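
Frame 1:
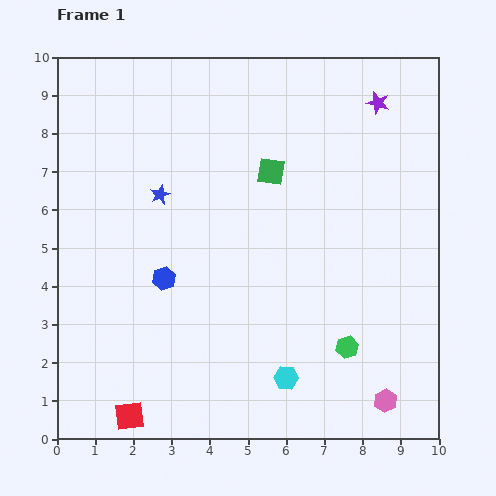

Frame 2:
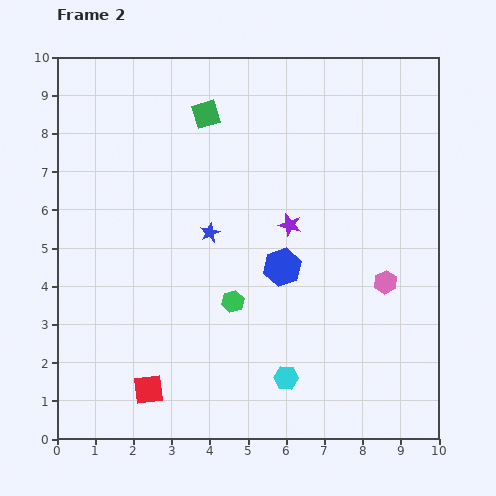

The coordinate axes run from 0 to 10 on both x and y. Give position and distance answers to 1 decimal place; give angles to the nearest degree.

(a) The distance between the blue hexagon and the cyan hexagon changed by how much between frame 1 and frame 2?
-1.2

Distance in frame 1: 4.1. Distance in frame 2: 2.9.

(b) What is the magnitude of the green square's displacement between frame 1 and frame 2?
2.3

The green square moved from (5.6, 7.0) to (3.9, 8.5), a distance of √(1.7² + 1.5²) ≈ 2.3.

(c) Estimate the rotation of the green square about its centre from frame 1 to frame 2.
25° counter-clockwise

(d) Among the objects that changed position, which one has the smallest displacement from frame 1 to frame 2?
the red square

(moved 0.9)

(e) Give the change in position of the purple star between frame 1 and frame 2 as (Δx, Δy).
(-2.3, -3.2)

The purple star was at (8.4, 8.8) in frame 1 and (6.1, 5.6) in frame 2.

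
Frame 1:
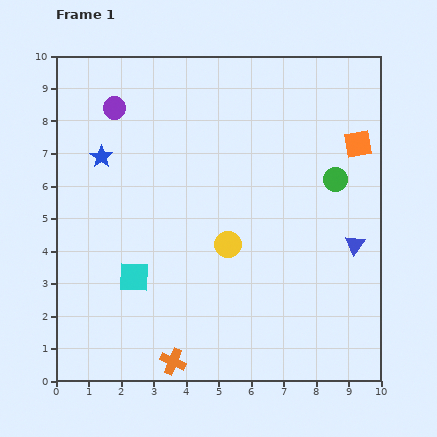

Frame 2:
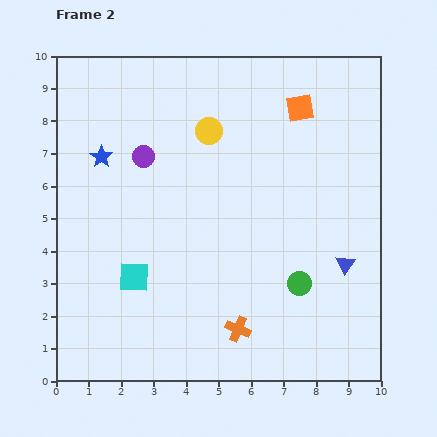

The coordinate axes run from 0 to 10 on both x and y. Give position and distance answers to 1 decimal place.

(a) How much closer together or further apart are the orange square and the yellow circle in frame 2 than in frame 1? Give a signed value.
-2.2

Distance in frame 1: 5.1. Distance in frame 2: 2.9.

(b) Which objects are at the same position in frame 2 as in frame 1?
the cyan square, the blue star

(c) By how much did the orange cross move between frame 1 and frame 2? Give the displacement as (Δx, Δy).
(2.0, 1.0)

The orange cross was at (3.6, 0.6) in frame 1 and (5.6, 1.6) in frame 2.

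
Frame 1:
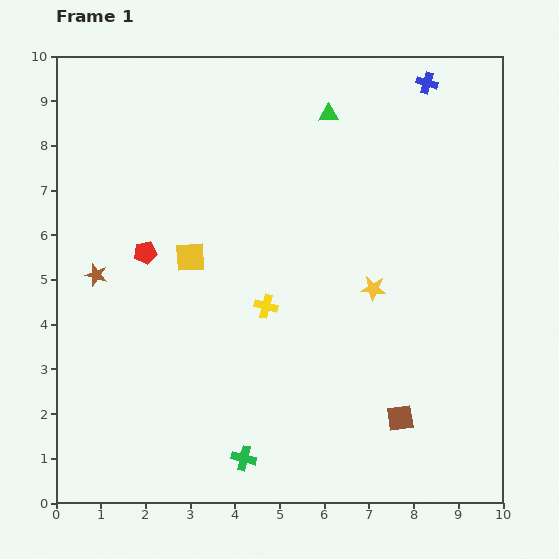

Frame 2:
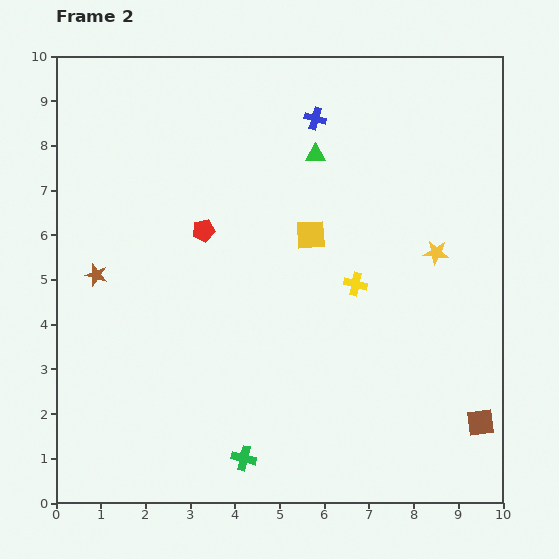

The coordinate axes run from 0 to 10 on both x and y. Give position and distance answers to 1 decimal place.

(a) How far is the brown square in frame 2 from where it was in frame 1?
1.8

The brown square moved from (7.7, 1.9) to (9.5, 1.8), a distance of √(1.8² + 0.1²) ≈ 1.8.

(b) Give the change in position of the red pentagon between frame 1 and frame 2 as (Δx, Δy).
(1.3, 0.5)

The red pentagon was at (2.0, 5.6) in frame 1 and (3.3, 6.1) in frame 2.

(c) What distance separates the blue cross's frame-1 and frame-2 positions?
2.6

The blue cross moved from (8.3, 9.4) to (5.8, 8.6), a distance of √(2.5² + 0.8²) ≈ 2.6.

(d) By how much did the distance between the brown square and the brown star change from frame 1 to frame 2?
+1.7

Distance in frame 1: 7.5. Distance in frame 2: 9.2.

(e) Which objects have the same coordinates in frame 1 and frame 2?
the green cross, the brown star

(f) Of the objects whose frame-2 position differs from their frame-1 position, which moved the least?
the green triangle

(moved 0.9)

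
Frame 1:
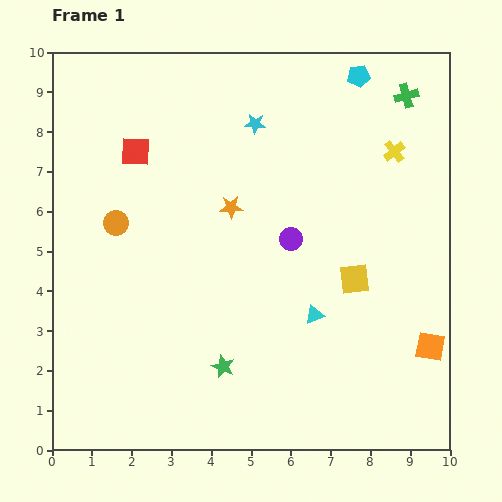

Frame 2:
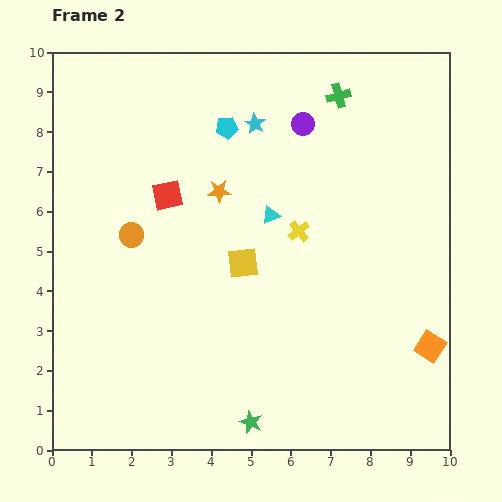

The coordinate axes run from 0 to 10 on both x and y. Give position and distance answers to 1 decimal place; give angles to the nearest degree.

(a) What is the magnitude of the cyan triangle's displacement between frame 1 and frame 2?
2.7

The cyan triangle moved from (6.6, 3.4) to (5.5, 5.9), a distance of √(1.1² + 2.5²) ≈ 2.7.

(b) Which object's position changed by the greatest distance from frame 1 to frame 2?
the cyan pentagon

(moved 3.5; next 3.1)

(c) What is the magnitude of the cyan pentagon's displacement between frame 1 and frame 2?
3.5

The cyan pentagon moved from (7.7, 9.4) to (4.4, 8.1), a distance of √(3.3² + 1.3²) ≈ 3.5.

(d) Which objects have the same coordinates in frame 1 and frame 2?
the cyan star, the orange square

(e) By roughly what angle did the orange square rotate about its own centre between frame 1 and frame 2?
23° clockwise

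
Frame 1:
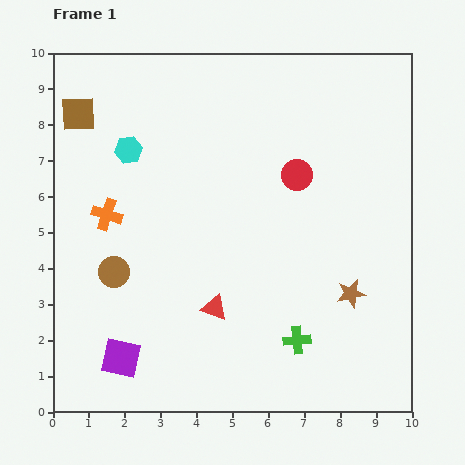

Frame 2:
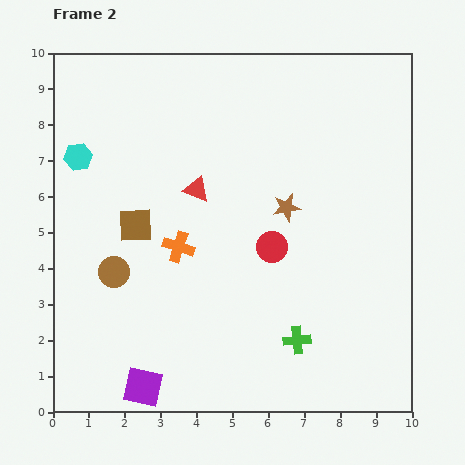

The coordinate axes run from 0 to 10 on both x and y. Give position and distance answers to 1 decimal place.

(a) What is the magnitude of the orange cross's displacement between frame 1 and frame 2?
2.2

The orange cross moved from (1.5, 5.5) to (3.5, 4.6), a distance of √(2.0² + 0.9²) ≈ 2.2.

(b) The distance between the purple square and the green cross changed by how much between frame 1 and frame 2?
-0.4

Distance in frame 1: 4.9. Distance in frame 2: 4.5.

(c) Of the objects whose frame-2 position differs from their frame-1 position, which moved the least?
the purple square

(moved 1.0)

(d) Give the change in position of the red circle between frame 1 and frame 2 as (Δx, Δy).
(-0.7, -2.0)

The red circle was at (6.8, 6.6) in frame 1 and (6.1, 4.6) in frame 2.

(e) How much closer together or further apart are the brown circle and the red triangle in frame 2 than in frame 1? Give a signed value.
+0.3

Distance in frame 1: 3.0. Distance in frame 2: 3.3.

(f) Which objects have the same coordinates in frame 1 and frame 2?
the green cross, the brown circle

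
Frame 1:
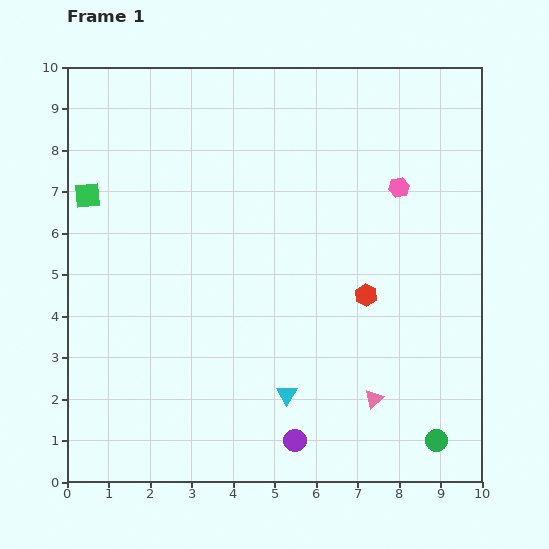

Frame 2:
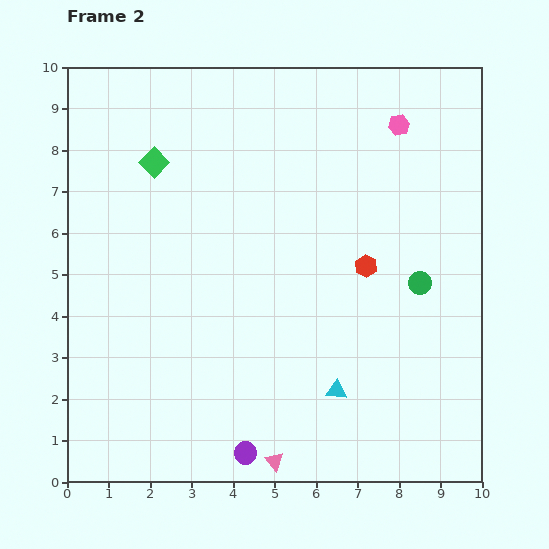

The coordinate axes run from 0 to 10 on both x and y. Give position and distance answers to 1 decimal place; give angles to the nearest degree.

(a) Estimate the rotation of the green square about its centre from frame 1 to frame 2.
39° counter-clockwise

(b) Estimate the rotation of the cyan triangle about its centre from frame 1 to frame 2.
54° counter-clockwise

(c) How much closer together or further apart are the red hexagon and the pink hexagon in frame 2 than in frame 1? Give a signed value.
+0.8

Distance in frame 1: 2.7. Distance in frame 2: 3.5.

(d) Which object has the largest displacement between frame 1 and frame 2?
the green circle

(moved 3.8; next 2.8)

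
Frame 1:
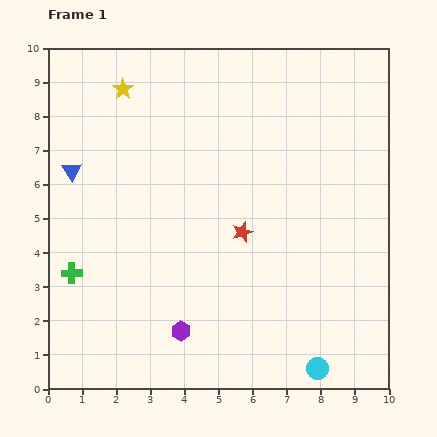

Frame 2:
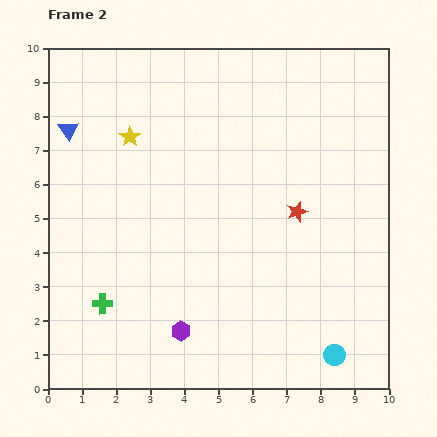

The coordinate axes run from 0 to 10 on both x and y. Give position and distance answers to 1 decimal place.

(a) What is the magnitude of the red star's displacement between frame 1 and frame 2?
1.7

The red star moved from (5.7, 4.6) to (7.3, 5.2), a distance of √(1.6² + 0.6²) ≈ 1.7.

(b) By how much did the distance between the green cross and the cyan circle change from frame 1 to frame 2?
-0.7

Distance in frame 1: 7.7. Distance in frame 2: 7.0.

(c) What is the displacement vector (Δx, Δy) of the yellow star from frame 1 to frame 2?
(0.2, -1.4)

The yellow star was at (2.2, 8.8) in frame 1 and (2.4, 7.4) in frame 2.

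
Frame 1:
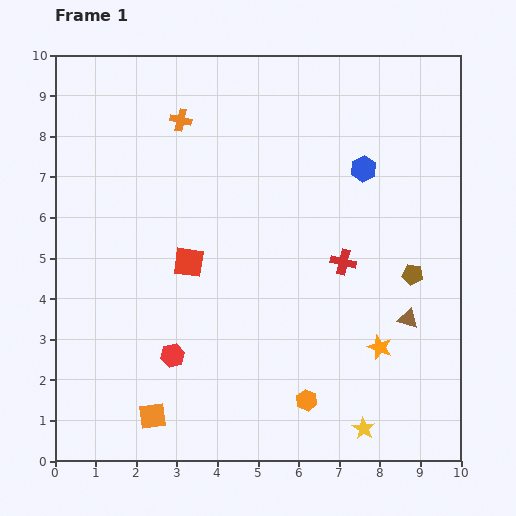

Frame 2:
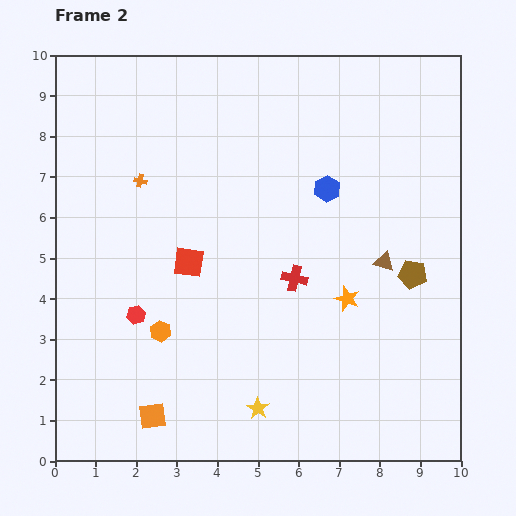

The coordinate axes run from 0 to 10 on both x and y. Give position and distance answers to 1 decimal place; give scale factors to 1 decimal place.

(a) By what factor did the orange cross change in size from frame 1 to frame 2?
0.6×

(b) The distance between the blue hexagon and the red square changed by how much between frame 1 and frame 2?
-1.1

Distance in frame 1: 4.9. Distance in frame 2: 3.8.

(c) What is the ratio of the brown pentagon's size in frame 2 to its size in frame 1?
1.4×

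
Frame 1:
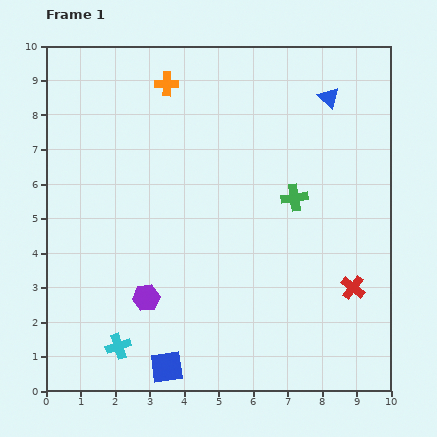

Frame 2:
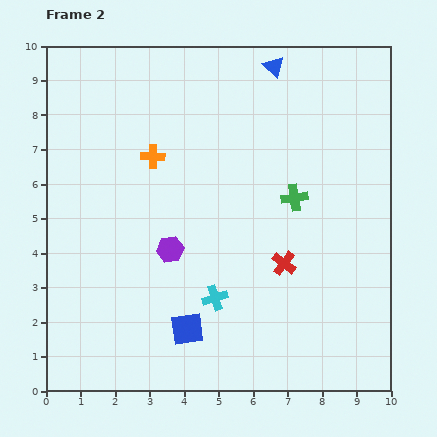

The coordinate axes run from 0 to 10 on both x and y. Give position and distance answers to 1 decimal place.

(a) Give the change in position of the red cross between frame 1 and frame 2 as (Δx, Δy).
(-2.0, 0.7)

The red cross was at (8.9, 3.0) in frame 1 and (6.9, 3.7) in frame 2.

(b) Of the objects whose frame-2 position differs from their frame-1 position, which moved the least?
the blue square

(moved 1.3)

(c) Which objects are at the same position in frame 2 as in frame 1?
the green cross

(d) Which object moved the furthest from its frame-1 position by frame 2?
the cyan cross

(moved 3.1; next 2.1)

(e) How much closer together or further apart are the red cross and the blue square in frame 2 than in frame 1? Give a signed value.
-2.5

Distance in frame 1: 5.9. Distance in frame 2: 3.4.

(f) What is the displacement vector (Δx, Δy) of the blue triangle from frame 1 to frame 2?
(-1.6, 0.9)

The blue triangle was at (8.2, 8.5) in frame 1 and (6.6, 9.4) in frame 2.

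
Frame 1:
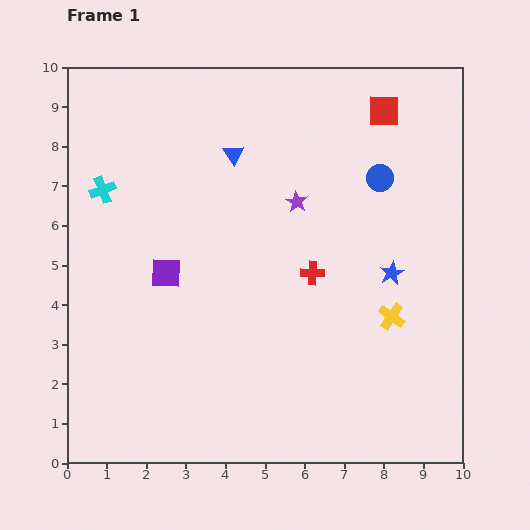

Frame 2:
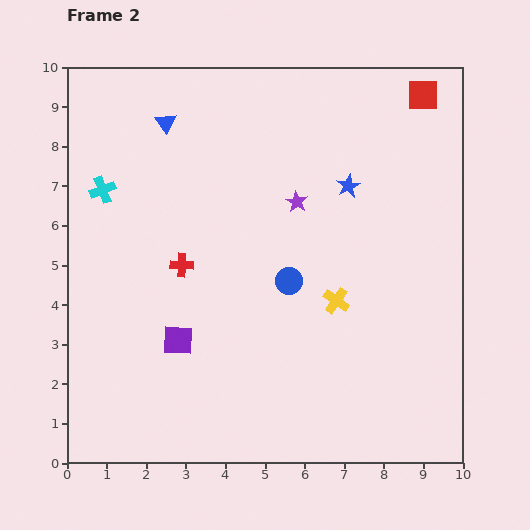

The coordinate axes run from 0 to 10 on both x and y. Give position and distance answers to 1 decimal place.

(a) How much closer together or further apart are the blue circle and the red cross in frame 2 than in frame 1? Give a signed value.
-0.2

Distance in frame 1: 2.9. Distance in frame 2: 2.7.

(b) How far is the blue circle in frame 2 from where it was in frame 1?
3.5

The blue circle moved from (7.9, 7.2) to (5.6, 4.6), a distance of √(2.3² + 2.6²) ≈ 3.5.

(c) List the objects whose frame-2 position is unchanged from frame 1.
the cyan cross, the purple star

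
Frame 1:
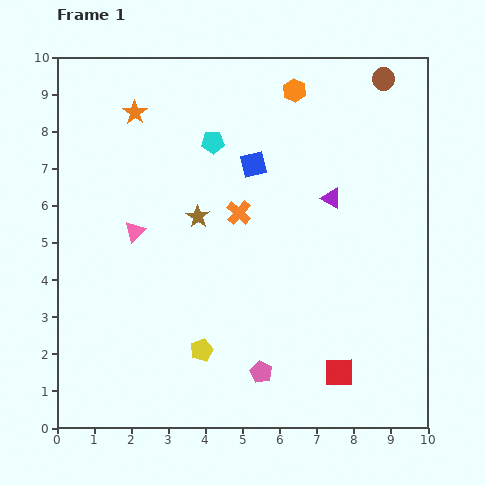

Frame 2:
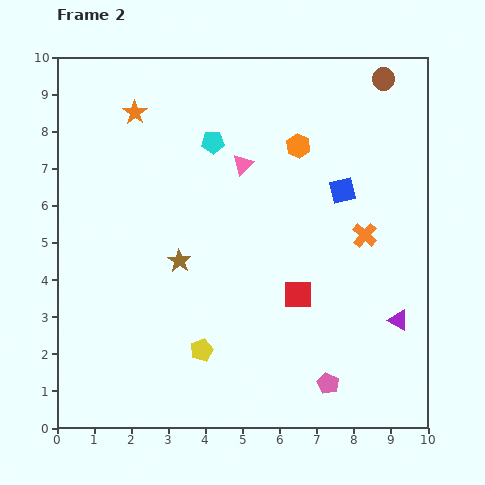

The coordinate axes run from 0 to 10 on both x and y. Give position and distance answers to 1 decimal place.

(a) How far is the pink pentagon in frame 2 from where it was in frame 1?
1.8

The pink pentagon moved from (5.5, 1.5) to (7.3, 1.2), a distance of √(1.8² + 0.3²) ≈ 1.8.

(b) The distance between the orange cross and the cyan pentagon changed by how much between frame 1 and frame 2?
+2.8

Distance in frame 1: 2.0. Distance in frame 2: 4.8.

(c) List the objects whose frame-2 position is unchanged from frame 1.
the orange star, the brown circle, the cyan pentagon, the yellow pentagon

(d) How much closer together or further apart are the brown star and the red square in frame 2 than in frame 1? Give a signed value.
-2.4

Distance in frame 1: 5.7. Distance in frame 2: 3.3.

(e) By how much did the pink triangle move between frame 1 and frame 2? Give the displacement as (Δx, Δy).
(2.9, 1.8)

The pink triangle was at (2.1, 5.3) in frame 1 and (5.0, 7.1) in frame 2.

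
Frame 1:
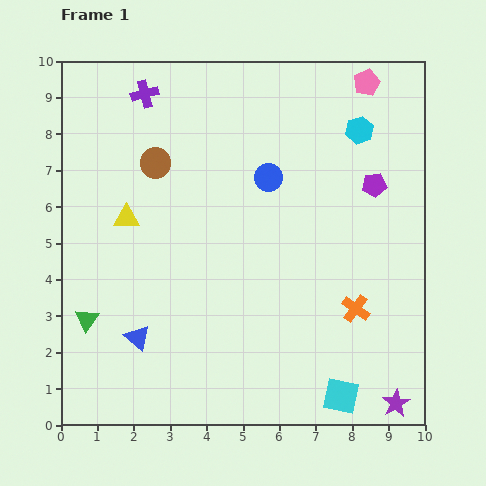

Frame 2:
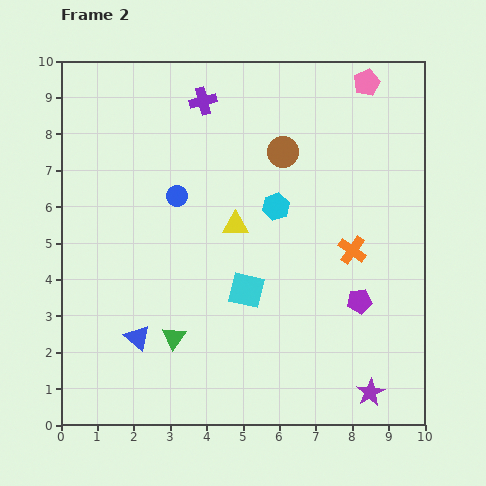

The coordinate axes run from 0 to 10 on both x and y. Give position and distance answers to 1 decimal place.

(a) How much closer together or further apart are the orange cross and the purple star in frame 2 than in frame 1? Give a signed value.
+1.1

Distance in frame 1: 2.8. Distance in frame 2: 3.9.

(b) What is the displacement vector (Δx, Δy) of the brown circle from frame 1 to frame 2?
(3.5, 0.3)

The brown circle was at (2.6, 7.2) in frame 1 and (6.1, 7.5) in frame 2.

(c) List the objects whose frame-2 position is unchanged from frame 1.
the blue triangle, the pink pentagon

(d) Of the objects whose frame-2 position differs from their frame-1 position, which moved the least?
the purple star

(moved 0.8)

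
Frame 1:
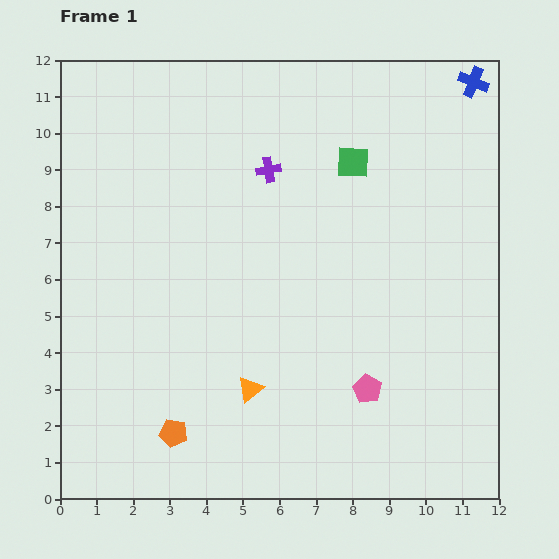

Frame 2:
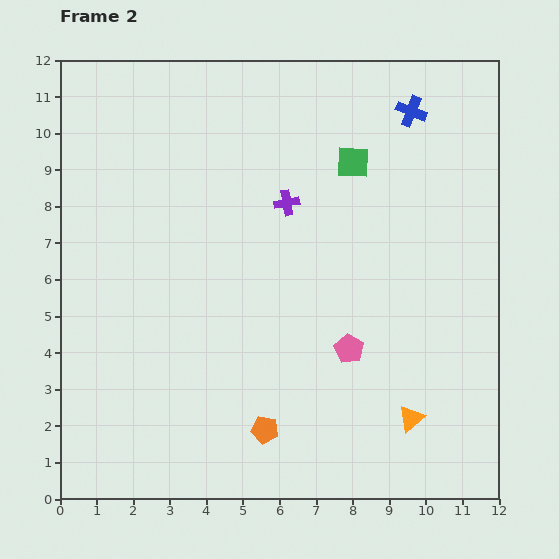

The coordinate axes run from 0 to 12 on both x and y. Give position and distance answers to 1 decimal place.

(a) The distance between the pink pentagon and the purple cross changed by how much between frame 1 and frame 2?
-2.3

Distance in frame 1: 6.6. Distance in frame 2: 4.3.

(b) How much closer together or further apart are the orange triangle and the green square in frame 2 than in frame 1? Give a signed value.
+0.4

Distance in frame 1: 6.8. Distance in frame 2: 7.2.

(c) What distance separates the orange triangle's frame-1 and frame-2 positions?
4.5

The orange triangle moved from (5.2, 3.0) to (9.6, 2.2), a distance of √(4.4² + 0.8²) ≈ 4.5.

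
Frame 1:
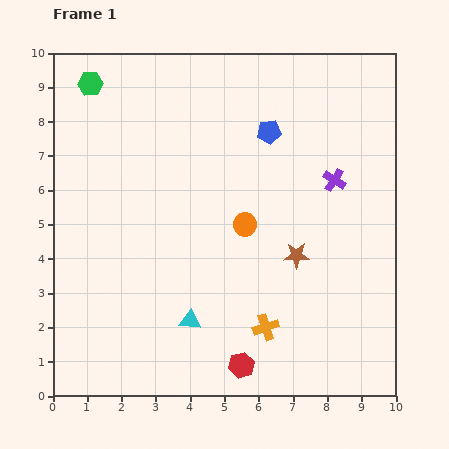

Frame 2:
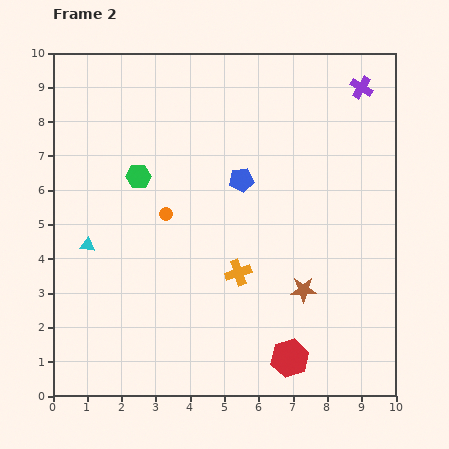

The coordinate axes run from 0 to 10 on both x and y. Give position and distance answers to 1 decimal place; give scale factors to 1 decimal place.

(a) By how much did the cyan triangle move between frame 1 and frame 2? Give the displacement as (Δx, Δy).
(-3.0, 2.2)

The cyan triangle was at (4.0, 2.2) in frame 1 and (1.0, 4.4) in frame 2.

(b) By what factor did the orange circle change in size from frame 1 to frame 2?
0.6×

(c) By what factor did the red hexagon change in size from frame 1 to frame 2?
1.5×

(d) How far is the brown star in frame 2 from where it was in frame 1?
1.0

The brown star moved from (7.1, 4.1) to (7.3, 3.1), a distance of √(0.2² + 1.0²) ≈ 1.0.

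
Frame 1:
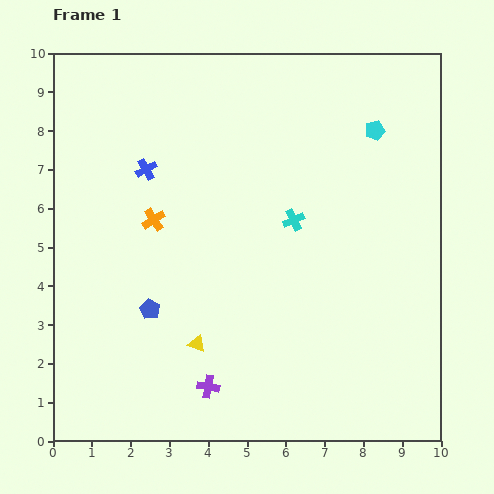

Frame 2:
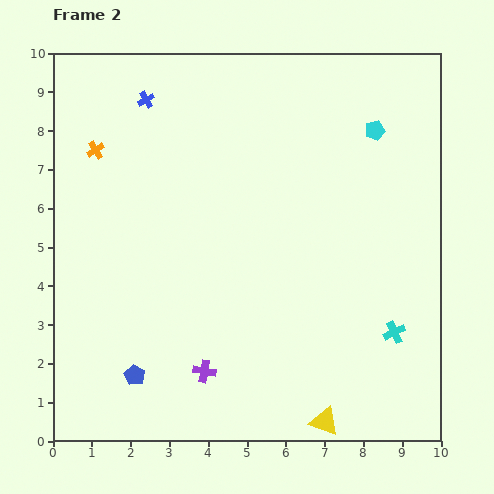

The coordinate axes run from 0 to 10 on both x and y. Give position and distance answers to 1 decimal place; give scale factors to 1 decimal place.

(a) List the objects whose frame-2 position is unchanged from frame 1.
the cyan pentagon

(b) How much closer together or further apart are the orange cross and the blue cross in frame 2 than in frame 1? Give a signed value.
+0.5

Distance in frame 1: 1.3. Distance in frame 2: 1.8.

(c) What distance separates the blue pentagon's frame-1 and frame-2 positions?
1.7

The blue pentagon moved from (2.5, 3.4) to (2.1, 1.7), a distance of √(0.4² + 1.7²) ≈ 1.7.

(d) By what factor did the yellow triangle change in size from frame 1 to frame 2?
1.7×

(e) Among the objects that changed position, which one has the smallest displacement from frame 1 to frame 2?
the purple cross

(moved 0.4)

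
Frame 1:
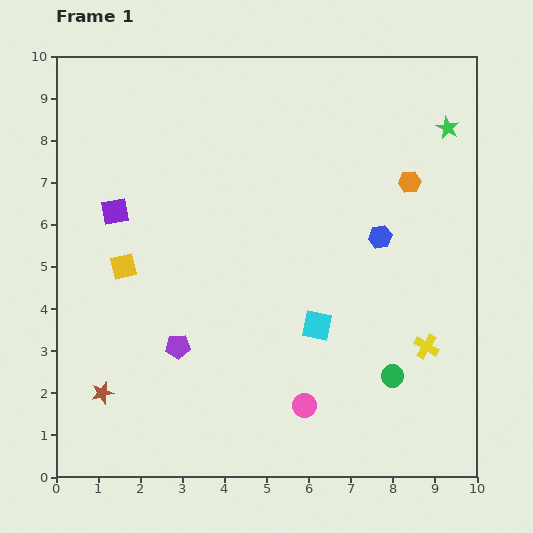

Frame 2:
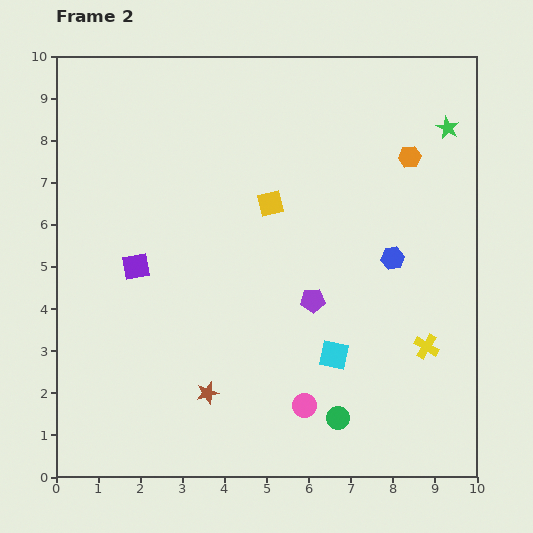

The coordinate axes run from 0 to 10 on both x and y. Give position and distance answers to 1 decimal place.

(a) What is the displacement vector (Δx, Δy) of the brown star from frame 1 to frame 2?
(2.5, 0.0)

The brown star was at (1.1, 2.0) in frame 1 and (3.6, 2.0) in frame 2.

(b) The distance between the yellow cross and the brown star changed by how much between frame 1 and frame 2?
-2.5

Distance in frame 1: 7.8. Distance in frame 2: 5.3.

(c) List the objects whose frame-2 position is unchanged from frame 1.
the yellow cross, the green star, the pink circle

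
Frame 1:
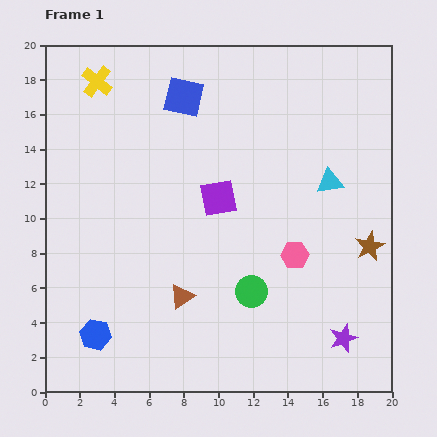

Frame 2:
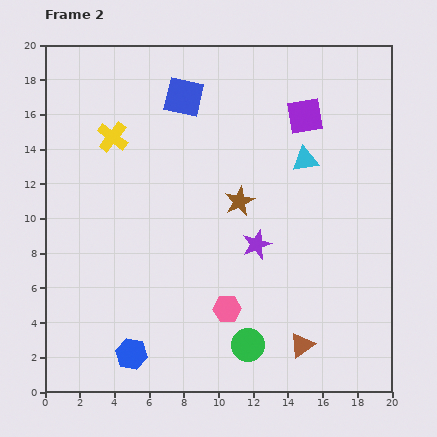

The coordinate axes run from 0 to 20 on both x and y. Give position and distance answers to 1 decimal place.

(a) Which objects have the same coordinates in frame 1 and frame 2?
the blue square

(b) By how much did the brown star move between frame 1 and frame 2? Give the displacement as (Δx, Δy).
(-7.5, 2.6)

The brown star was at (18.7, 8.4) in frame 1 and (11.2, 11.0) in frame 2.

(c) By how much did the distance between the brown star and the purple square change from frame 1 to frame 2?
-2.9

Distance in frame 1: 9.1. Distance in frame 2: 6.2.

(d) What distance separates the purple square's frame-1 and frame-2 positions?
6.9

The purple square moved from (10.0, 11.2) to (15.0, 15.9), a distance of √(5.0² + 4.7²) ≈ 6.9.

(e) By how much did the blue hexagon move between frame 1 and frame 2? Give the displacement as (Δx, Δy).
(2.1, -1.1)

The blue hexagon was at (2.9, 3.3) in frame 1 and (5.0, 2.2) in frame 2.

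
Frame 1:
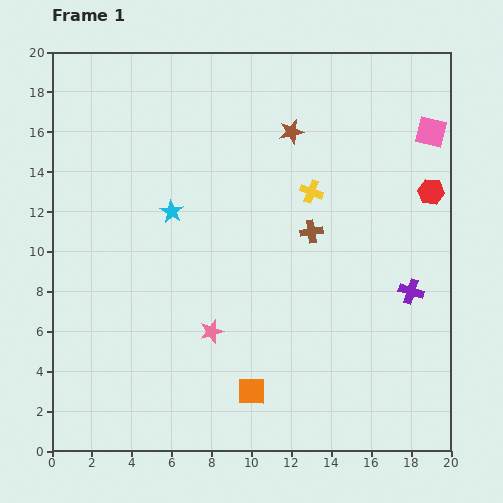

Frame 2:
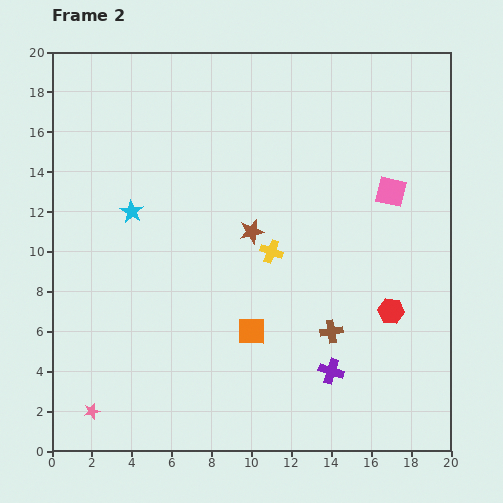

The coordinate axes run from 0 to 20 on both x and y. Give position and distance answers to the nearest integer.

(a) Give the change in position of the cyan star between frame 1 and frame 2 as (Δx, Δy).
(-2, 0)

The cyan star was at (6, 12) in frame 1 and (4, 12) in frame 2.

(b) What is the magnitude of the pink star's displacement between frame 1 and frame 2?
7

The pink star moved from (8, 6) to (2, 2), a distance of √(6² + 4²) ≈ 7.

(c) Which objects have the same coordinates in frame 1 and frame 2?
none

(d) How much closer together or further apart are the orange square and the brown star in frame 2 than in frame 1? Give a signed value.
-8

Distance in frame 1: 13. Distance in frame 2: 5.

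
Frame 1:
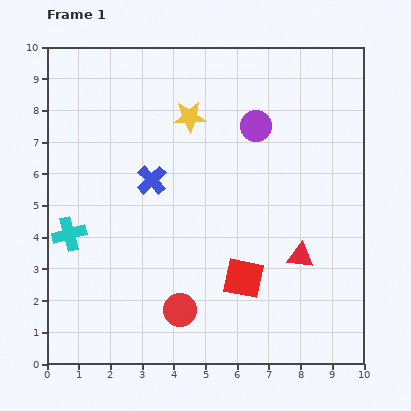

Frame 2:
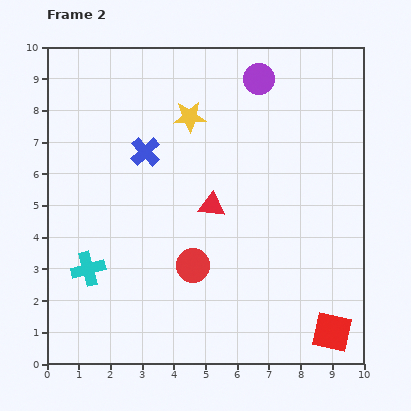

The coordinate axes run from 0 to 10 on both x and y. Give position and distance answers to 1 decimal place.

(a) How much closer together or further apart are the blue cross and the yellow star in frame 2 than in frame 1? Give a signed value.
-0.5

Distance in frame 1: 2.3. Distance in frame 2: 1.8.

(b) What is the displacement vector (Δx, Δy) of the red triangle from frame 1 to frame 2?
(-2.8, 1.6)

The red triangle was at (8.0, 3.4) in frame 1 and (5.2, 5.0) in frame 2.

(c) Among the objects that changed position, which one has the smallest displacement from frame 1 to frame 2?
the blue cross

(moved 0.9)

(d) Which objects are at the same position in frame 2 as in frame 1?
the yellow star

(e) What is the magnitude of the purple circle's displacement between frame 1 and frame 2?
1.5

The purple circle moved from (6.6, 7.5) to (6.7, 9.0), a distance of √(0.1² + 1.5²) ≈ 1.5.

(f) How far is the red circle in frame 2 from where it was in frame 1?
1.5

The red circle moved from (4.2, 1.7) to (4.6, 3.1), a distance of √(0.4² + 1.4²) ≈ 1.5.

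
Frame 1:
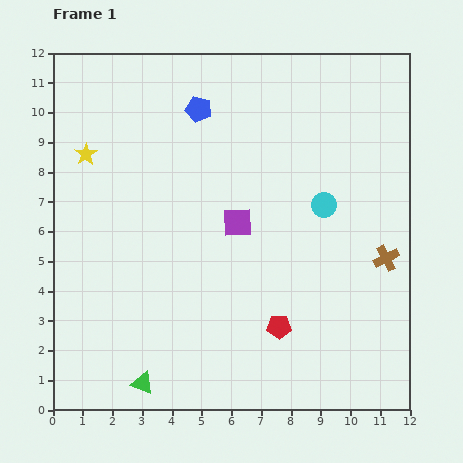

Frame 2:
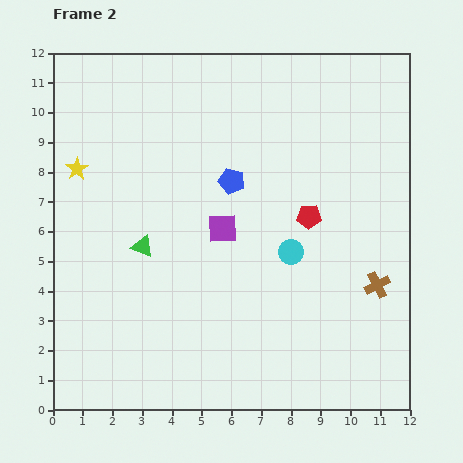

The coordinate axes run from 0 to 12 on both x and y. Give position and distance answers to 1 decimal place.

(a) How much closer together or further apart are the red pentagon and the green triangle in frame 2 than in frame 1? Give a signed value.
+0.7

Distance in frame 1: 5.0. Distance in frame 2: 5.7.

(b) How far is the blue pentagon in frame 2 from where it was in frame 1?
2.6

The blue pentagon moved from (4.9, 10.1) to (6.0, 7.7), a distance of √(1.1² + 2.4²) ≈ 2.6.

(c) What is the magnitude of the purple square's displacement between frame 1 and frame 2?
0.5

The purple square moved from (6.2, 6.3) to (5.7, 6.1), a distance of √(0.5² + 0.2²) ≈ 0.5.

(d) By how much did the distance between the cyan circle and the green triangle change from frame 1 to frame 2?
-3.6

Distance in frame 1: 8.6. Distance in frame 2: 5.0.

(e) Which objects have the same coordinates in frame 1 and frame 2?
none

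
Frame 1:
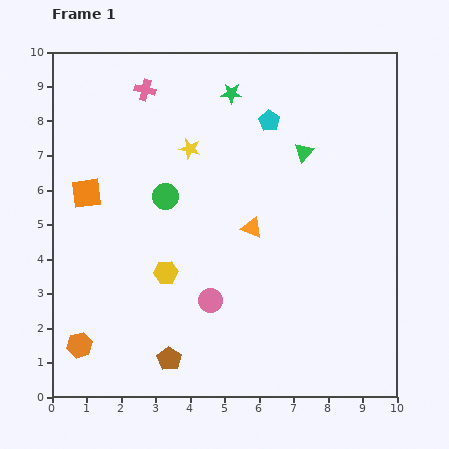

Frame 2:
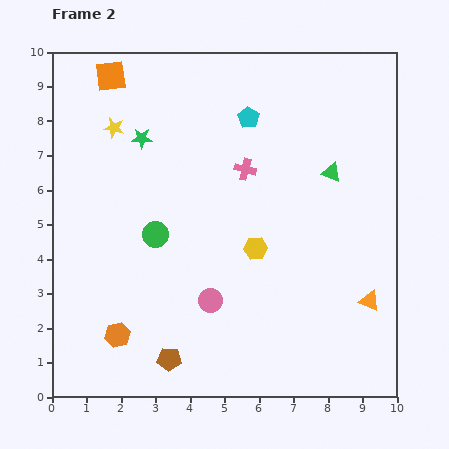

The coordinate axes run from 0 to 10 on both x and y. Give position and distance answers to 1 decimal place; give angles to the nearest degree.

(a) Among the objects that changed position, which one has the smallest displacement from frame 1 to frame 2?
the cyan pentagon

(moved 0.6)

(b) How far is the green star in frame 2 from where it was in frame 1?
2.9

The green star moved from (5.2, 8.8) to (2.6, 7.5), a distance of √(2.6² + 1.3²) ≈ 2.9.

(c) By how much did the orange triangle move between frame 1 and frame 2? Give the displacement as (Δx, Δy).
(3.4, -2.1)

The orange triangle was at (5.8, 4.9) in frame 1 and (9.2, 2.8) in frame 2.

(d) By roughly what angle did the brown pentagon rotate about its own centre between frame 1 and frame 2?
29° counter-clockwise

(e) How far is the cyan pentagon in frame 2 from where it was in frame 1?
0.6

The cyan pentagon moved from (6.3, 8.0) to (5.7, 8.1), a distance of √(0.6² + 0.1²) ≈ 0.6.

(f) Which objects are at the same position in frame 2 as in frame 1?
the pink circle, the brown pentagon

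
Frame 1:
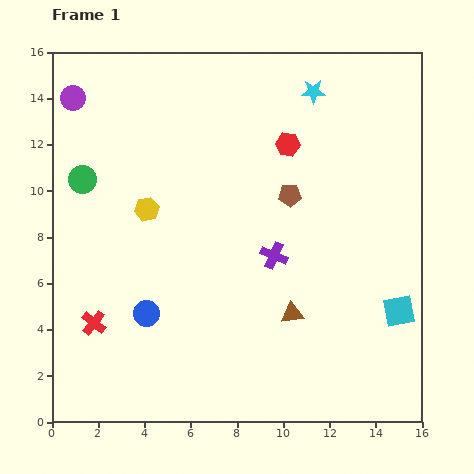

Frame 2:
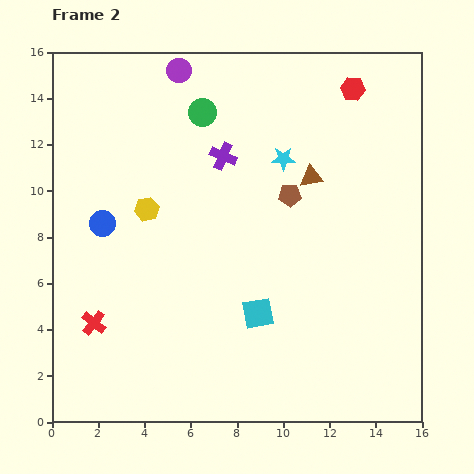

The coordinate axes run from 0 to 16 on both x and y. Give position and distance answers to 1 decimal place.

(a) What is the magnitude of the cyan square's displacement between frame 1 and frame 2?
6.1

The cyan square moved from (15.0, 4.8) to (8.9, 4.7), a distance of √(6.1² + 0.1²) ≈ 6.1.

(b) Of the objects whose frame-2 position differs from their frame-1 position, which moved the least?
the cyan star

(moved 3.2)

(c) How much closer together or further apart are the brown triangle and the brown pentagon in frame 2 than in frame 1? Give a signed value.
-3.9

Distance in frame 1: 5.1. Distance in frame 2: 1.2.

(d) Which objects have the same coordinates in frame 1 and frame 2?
the red cross, the brown pentagon, the yellow hexagon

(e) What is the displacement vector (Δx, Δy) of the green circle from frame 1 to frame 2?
(5.2, 2.9)

The green circle was at (1.3, 10.5) in frame 1 and (6.5, 13.4) in frame 2.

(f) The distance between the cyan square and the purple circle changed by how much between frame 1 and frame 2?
-5.8

Distance in frame 1: 16.8. Distance in frame 2: 11.0.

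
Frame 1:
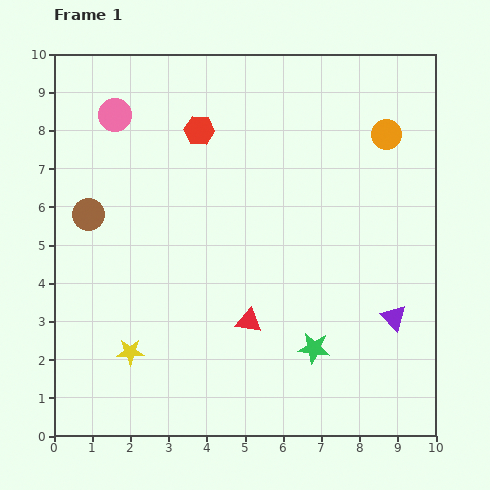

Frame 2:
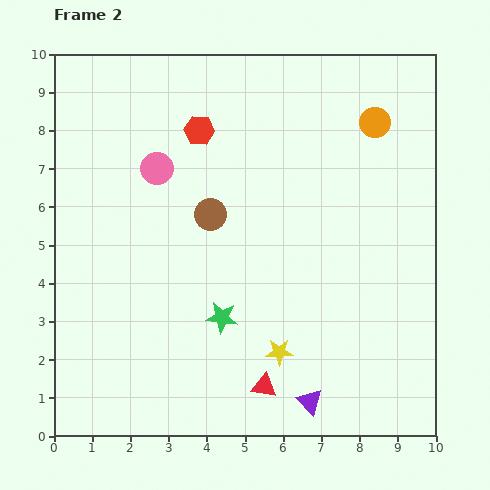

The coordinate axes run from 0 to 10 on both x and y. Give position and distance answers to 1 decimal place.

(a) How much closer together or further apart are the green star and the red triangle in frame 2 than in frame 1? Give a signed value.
+0.3

Distance in frame 1: 1.8. Distance in frame 2: 2.1.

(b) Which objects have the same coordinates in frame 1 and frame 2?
the red hexagon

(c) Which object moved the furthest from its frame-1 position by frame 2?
the yellow star

(moved 3.9; next 3.2)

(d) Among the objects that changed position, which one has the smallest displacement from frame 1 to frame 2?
the orange circle

(moved 0.4)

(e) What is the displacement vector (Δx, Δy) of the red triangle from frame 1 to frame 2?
(0.4, -1.7)

The red triangle was at (5.1, 3.0) in frame 1 and (5.5, 1.3) in frame 2.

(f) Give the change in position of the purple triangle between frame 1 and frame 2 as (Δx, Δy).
(-2.2, -2.2)

The purple triangle was at (8.9, 3.1) in frame 1 and (6.7, 0.9) in frame 2.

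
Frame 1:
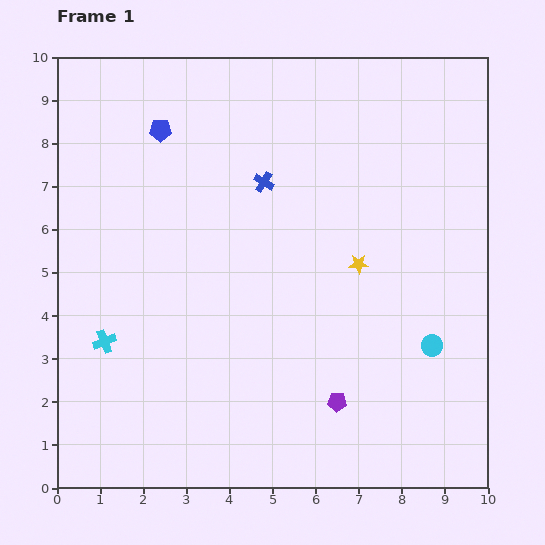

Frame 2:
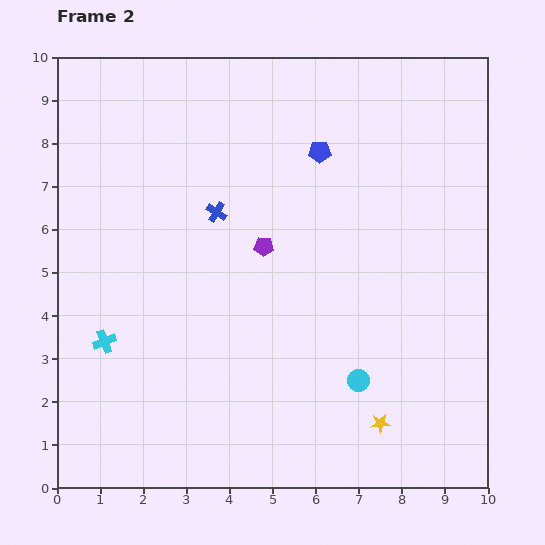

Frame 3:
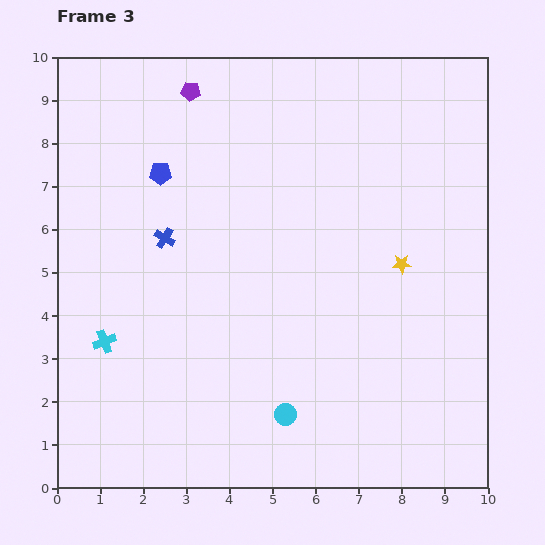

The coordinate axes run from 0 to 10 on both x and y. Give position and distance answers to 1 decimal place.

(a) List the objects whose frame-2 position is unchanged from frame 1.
the cyan cross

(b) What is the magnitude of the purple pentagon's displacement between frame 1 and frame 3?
8.0

The purple pentagon moved from (6.5, 2.0) to (3.1, 9.2), a distance of √(3.4² + 7.2²) ≈ 8.0.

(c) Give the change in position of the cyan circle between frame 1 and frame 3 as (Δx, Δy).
(-3.4, -1.6)

The cyan circle was at (8.7, 3.3) in frame 1 and (5.3, 1.7) in frame 3.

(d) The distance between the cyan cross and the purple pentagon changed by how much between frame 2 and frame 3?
+1.8

Distance in frame 2: 4.3. Distance in frame 3: 6.1.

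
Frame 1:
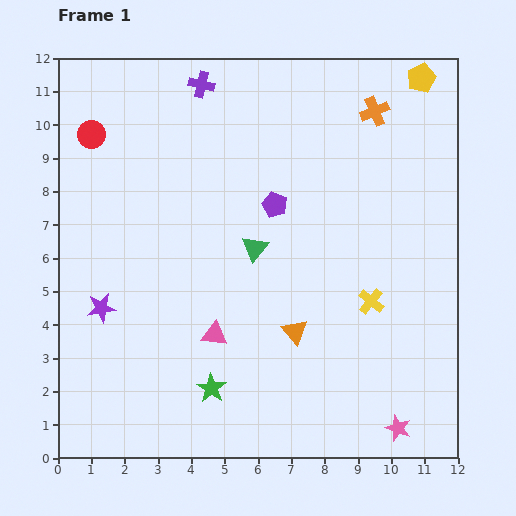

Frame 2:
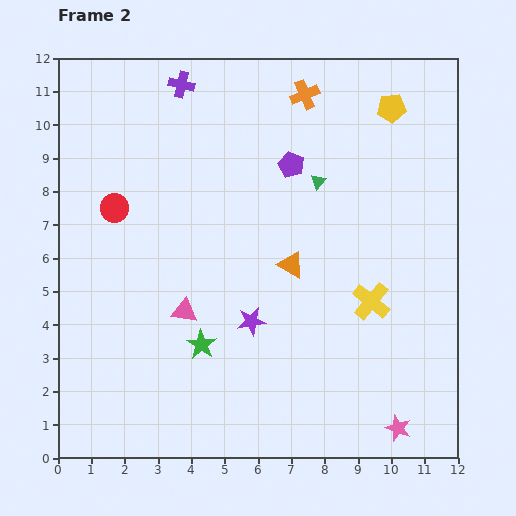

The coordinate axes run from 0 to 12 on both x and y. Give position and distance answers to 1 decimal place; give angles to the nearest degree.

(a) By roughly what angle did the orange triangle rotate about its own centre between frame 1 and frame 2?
21° counter-clockwise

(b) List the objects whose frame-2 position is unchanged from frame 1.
the yellow cross, the pink star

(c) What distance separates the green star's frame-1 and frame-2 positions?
1.3

The green star moved from (4.6, 2.1) to (4.3, 3.4), a distance of √(0.3² + 1.3²) ≈ 1.3.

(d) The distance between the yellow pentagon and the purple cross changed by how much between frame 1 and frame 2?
-0.3

Distance in frame 1: 6.6. Distance in frame 2: 6.3.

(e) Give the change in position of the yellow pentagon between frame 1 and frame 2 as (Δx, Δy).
(-0.9, -0.9)

The yellow pentagon was at (10.9, 11.4) in frame 1 and (10.0, 10.5) in frame 2.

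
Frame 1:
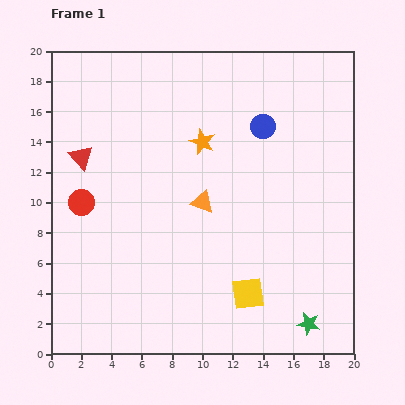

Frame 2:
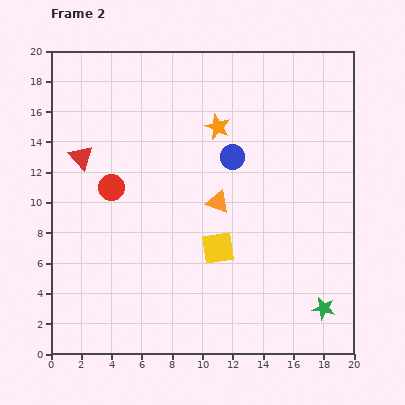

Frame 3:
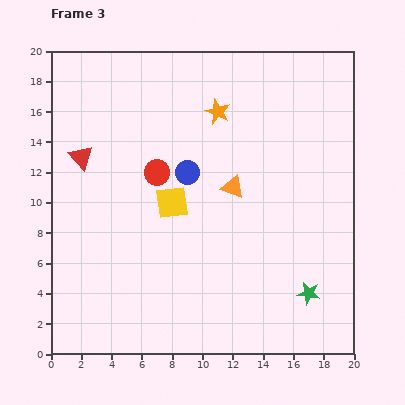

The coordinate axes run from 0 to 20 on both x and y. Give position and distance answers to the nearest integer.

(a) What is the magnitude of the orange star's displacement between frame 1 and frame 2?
1

The orange star moved from (10, 14) to (11, 15), a distance of √(1² + 1²) ≈ 1.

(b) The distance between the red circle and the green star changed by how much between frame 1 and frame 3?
-4

Distance in frame 1: 17. Distance in frame 3: 13.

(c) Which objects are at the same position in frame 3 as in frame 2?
the red triangle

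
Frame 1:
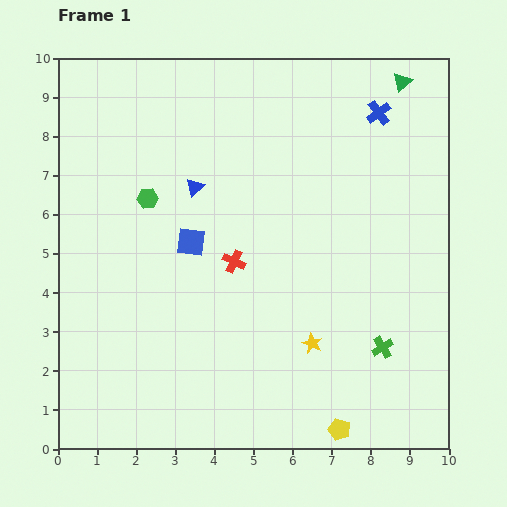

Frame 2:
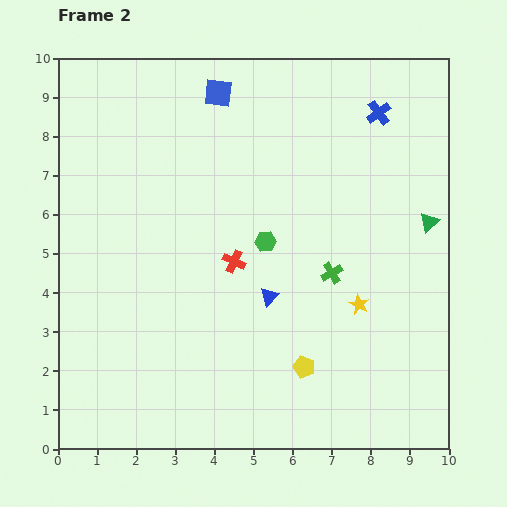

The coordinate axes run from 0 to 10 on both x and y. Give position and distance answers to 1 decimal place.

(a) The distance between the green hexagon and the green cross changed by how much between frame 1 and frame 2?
-5.2

Distance in frame 1: 7.1. Distance in frame 2: 1.9.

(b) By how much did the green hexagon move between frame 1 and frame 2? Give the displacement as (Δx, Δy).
(3.0, -1.1)

The green hexagon was at (2.3, 6.4) in frame 1 and (5.3, 5.3) in frame 2.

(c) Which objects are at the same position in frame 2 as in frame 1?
the blue cross, the red cross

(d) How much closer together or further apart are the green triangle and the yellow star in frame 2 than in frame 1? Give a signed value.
-4.3

Distance in frame 1: 7.1. Distance in frame 2: 2.8.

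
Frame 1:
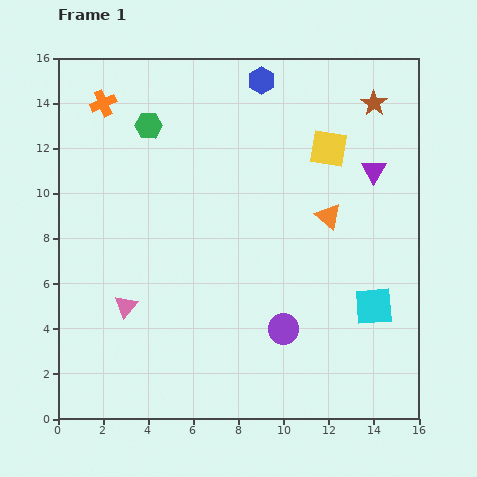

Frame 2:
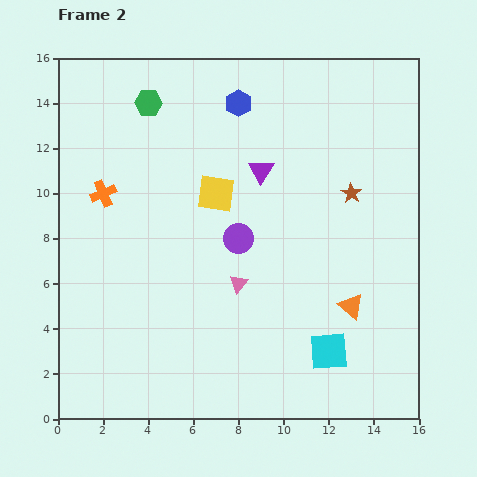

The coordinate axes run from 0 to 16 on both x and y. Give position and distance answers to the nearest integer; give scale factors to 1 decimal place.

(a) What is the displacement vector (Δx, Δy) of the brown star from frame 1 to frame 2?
(-1, -4)

The brown star was at (14, 14) in frame 1 and (13, 10) in frame 2.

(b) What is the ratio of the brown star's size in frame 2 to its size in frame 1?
0.8×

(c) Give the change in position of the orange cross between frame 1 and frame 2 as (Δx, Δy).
(0, -4)

The orange cross was at (2, 14) in frame 1 and (2, 10) in frame 2.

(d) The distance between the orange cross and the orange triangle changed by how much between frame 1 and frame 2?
+1

Distance in frame 1: 11. Distance in frame 2: 12.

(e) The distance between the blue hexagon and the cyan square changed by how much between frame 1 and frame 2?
+1

Distance in frame 1: 11. Distance in frame 2: 12.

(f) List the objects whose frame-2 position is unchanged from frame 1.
none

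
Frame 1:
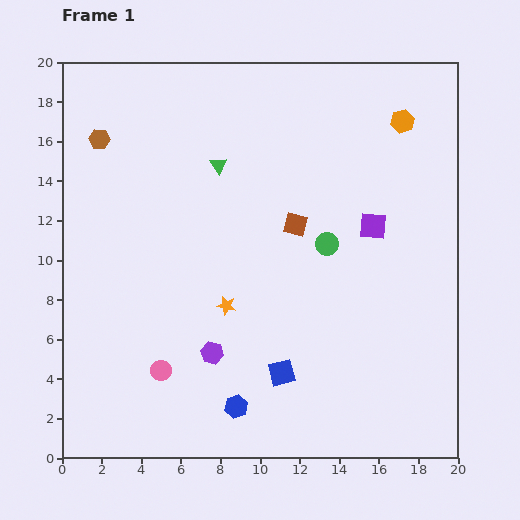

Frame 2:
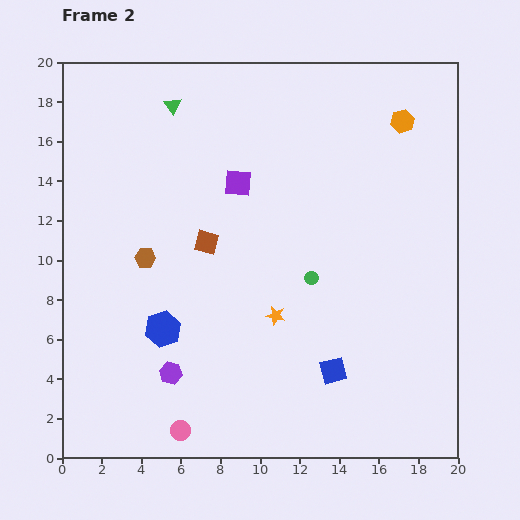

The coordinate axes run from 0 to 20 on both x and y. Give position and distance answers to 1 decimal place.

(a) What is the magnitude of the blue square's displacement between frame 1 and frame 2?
2.6

The blue square moved from (11.1, 4.3) to (13.7, 4.4), a distance of √(2.6² + 0.1²) ≈ 2.6.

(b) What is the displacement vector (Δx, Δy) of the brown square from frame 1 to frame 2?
(-4.5, -0.9)

The brown square was at (11.8, 11.8) in frame 1 and (7.3, 10.9) in frame 2.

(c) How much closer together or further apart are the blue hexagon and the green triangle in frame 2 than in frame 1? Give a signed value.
-0.9

Distance in frame 1: 12.2. Distance in frame 2: 11.3.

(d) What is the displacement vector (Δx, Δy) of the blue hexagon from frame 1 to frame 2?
(-3.7, 3.9)

The blue hexagon was at (8.8, 2.6) in frame 1 and (5.1, 6.5) in frame 2.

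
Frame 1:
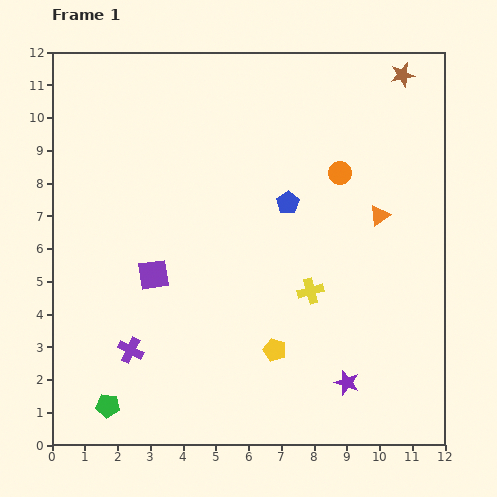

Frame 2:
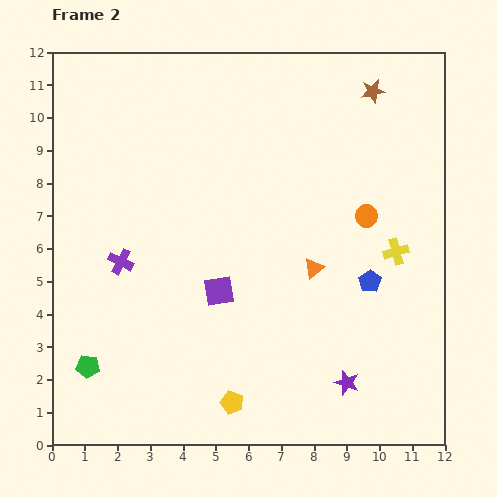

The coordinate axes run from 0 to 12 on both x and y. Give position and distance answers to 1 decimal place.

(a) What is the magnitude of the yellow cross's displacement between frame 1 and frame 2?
2.9

The yellow cross moved from (7.9, 4.7) to (10.5, 5.9), a distance of √(2.6² + 1.2²) ≈ 2.9.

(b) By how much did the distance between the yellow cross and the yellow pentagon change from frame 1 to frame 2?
+4.7

Distance in frame 1: 2.1. Distance in frame 2: 6.8.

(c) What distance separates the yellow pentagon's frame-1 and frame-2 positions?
2.1

The yellow pentagon moved from (6.8, 2.9) to (5.5, 1.3), a distance of √(1.3² + 1.6²) ≈ 2.1.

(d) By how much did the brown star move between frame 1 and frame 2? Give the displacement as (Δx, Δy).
(-0.9, -0.5)

The brown star was at (10.7, 11.3) in frame 1 and (9.8, 10.8) in frame 2.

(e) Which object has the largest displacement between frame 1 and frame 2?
the blue pentagon

(moved 3.5; next 2.9)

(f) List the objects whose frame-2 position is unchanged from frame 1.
the purple star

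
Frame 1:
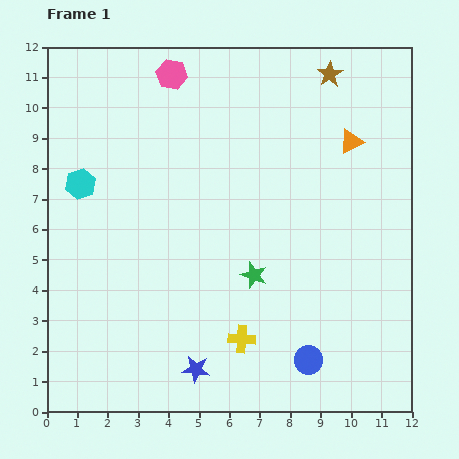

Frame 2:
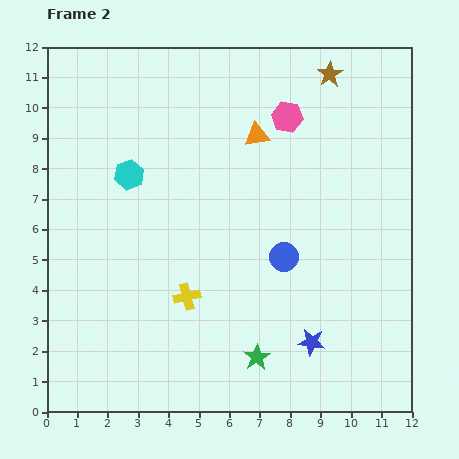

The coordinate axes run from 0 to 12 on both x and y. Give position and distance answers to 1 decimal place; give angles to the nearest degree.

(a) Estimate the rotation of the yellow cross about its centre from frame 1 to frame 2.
18° counter-clockwise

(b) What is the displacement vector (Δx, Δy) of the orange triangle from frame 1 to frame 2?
(-3.1, 0.2)

The orange triangle was at (10.0, 8.9) in frame 1 and (6.9, 9.1) in frame 2.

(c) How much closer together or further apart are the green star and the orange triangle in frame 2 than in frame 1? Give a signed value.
+1.9

Distance in frame 1: 5.4. Distance in frame 2: 7.3.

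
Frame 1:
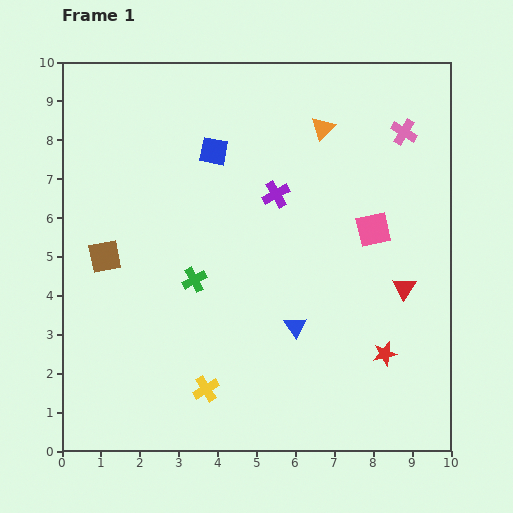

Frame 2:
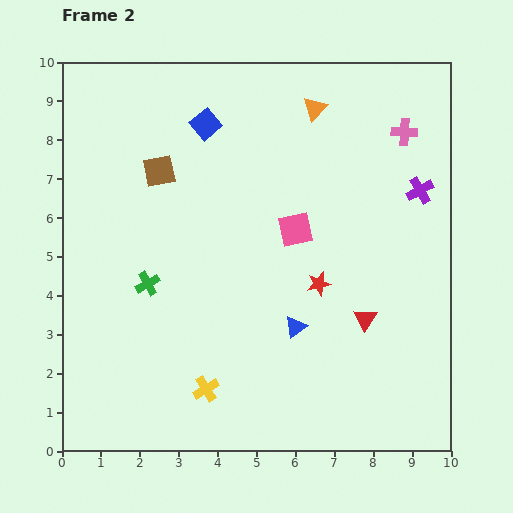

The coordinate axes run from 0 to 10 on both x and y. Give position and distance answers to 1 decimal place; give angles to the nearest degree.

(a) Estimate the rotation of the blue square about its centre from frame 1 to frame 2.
40° clockwise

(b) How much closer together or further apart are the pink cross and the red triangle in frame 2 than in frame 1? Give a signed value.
+0.9

Distance in frame 1: 4.0. Distance in frame 2: 4.9.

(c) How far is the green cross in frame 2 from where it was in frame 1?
1.2

The green cross moved from (3.4, 4.4) to (2.2, 4.3), a distance of √(1.2² + 0.1²) ≈ 1.2.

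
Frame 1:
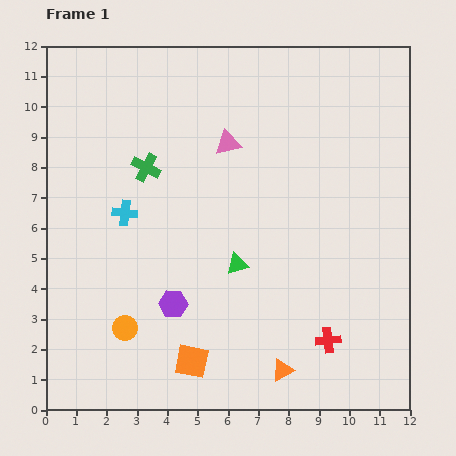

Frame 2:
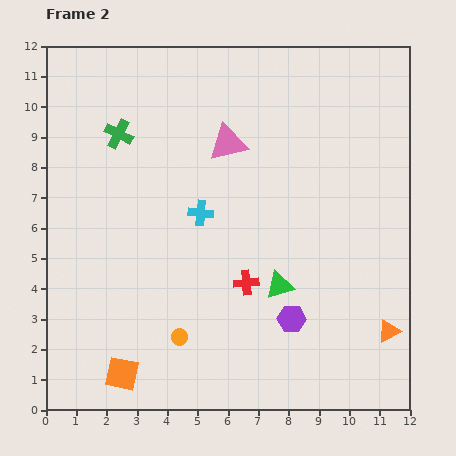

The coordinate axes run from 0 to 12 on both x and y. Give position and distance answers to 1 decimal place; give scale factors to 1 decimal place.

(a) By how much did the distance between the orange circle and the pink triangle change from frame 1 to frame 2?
-0.4

Distance in frame 1: 7.0. Distance in frame 2: 6.6.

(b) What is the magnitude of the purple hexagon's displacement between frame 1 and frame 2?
3.9

The purple hexagon moved from (4.2, 3.5) to (8.1, 3.0), a distance of √(3.9² + 0.5²) ≈ 3.9.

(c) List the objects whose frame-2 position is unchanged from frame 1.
the pink triangle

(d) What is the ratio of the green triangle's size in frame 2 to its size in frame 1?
1.3×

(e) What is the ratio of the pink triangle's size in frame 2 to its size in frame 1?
1.5×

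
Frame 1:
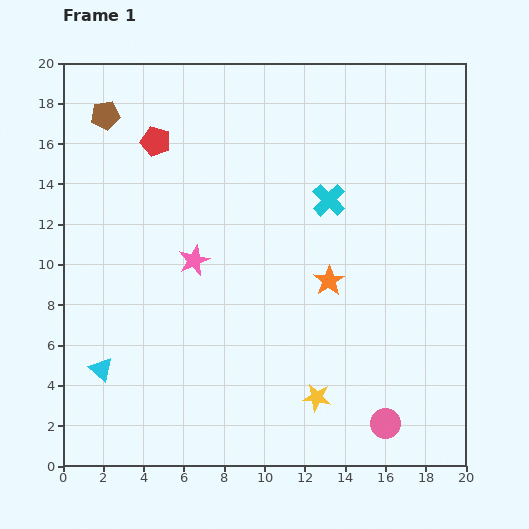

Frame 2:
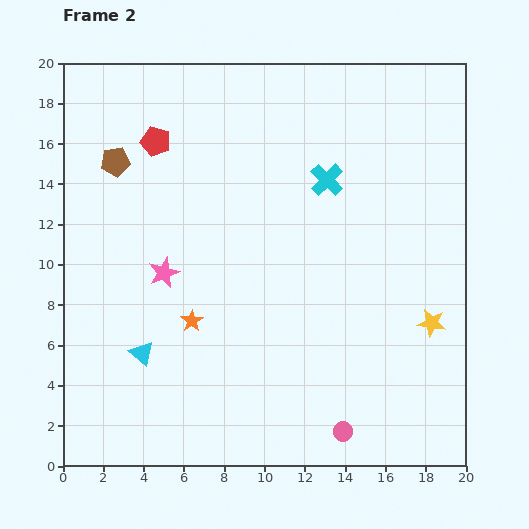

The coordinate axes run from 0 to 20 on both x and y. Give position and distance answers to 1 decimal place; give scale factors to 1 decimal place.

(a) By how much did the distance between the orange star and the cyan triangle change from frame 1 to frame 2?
-9.1

Distance in frame 1: 12.1. Distance in frame 2: 3.0.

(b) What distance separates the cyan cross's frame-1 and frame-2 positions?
1.0

The cyan cross moved from (13.2, 13.2) to (13.1, 14.2), a distance of √(0.1² + 1.0²) ≈ 1.0.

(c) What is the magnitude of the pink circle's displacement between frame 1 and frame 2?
2.1

The pink circle moved from (16.0, 2.1) to (13.9, 1.7), a distance of √(2.1² + 0.4²) ≈ 2.1.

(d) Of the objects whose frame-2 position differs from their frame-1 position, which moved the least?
the cyan cross

(moved 1.0)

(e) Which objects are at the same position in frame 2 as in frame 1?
the red pentagon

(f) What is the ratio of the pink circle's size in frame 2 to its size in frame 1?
0.7×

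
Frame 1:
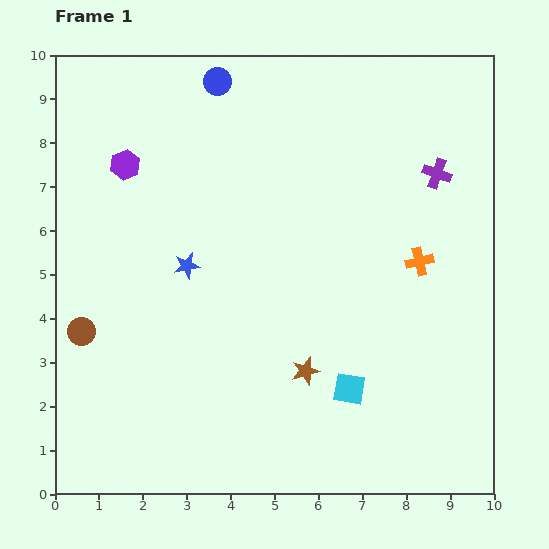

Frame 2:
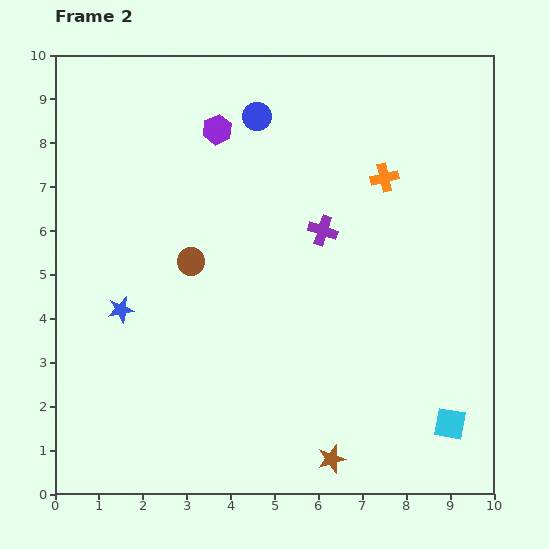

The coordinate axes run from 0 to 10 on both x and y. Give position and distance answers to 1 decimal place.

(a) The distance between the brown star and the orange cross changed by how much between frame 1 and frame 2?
+2.9

Distance in frame 1: 3.6. Distance in frame 2: 6.5.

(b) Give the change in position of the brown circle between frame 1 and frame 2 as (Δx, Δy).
(2.5, 1.6)

The brown circle was at (0.6, 3.7) in frame 1 and (3.1, 5.3) in frame 2.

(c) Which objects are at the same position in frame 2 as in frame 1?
none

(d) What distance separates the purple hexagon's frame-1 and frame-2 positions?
2.2

The purple hexagon moved from (1.6, 7.5) to (3.7, 8.3), a distance of √(2.1² + 0.8²) ≈ 2.2.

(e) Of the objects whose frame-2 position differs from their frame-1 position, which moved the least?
the blue circle

(moved 1.2)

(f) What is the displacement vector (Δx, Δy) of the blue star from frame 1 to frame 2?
(-1.5, -1.0)

The blue star was at (3.0, 5.2) in frame 1 and (1.5, 4.2) in frame 2.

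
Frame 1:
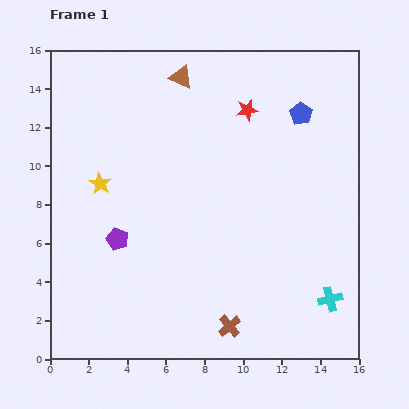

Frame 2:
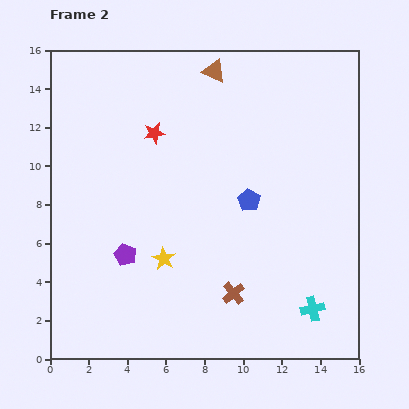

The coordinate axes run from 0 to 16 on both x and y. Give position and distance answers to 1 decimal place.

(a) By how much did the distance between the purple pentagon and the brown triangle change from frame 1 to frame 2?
+1.6

Distance in frame 1: 9.0. Distance in frame 2: 10.6.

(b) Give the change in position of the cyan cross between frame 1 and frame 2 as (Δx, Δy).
(-0.9, -0.5)

The cyan cross was at (14.5, 3.1) in frame 1 and (13.6, 2.6) in frame 2.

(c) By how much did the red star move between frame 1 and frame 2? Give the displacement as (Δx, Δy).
(-4.8, -1.2)

The red star was at (10.2, 12.9) in frame 1 and (5.4, 11.7) in frame 2.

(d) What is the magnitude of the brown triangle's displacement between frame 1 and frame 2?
1.7

The brown triangle moved from (6.8, 14.6) to (8.5, 14.9), a distance of √(1.7² + 0.3²) ≈ 1.7.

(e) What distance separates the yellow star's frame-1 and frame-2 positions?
5.1

The yellow star moved from (2.6, 9.1) to (5.9, 5.2), a distance of √(3.3² + 3.9²) ≈ 5.1.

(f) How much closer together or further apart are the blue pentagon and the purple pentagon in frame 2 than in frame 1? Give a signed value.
-4.5

Distance in frame 1: 11.5. Distance in frame 2: 7.0.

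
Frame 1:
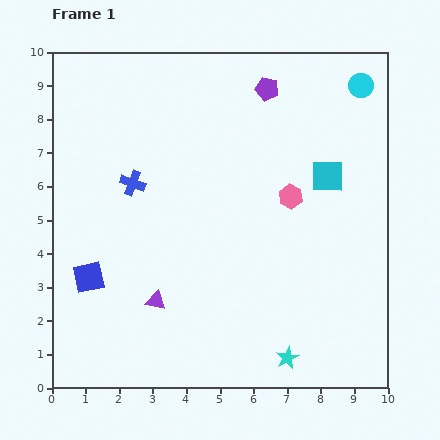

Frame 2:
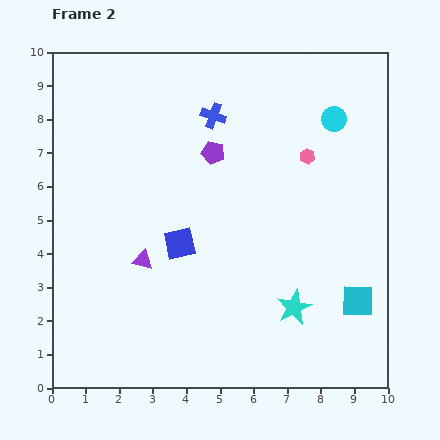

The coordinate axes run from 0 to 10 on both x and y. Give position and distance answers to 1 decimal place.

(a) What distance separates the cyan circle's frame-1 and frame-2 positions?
1.3

The cyan circle moved from (9.2, 9.0) to (8.4, 8.0), a distance of √(0.8² + 1.0²) ≈ 1.3.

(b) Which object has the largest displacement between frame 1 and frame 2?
the cyan square

(moved 3.8; next 3.1)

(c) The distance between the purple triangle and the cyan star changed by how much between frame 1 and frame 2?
+0.4

Distance in frame 1: 4.3. Distance in frame 2: 4.7.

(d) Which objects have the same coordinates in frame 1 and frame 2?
none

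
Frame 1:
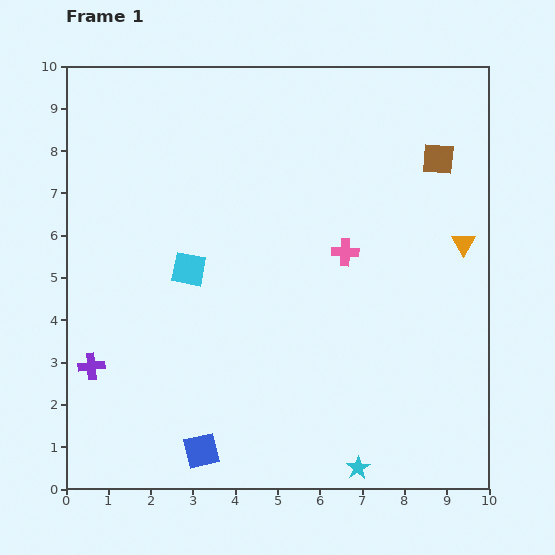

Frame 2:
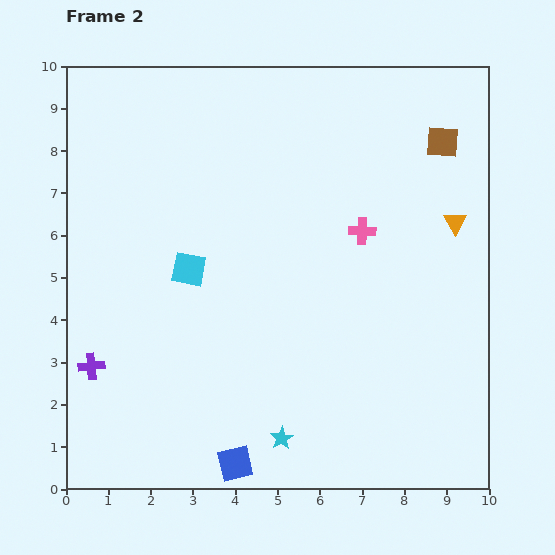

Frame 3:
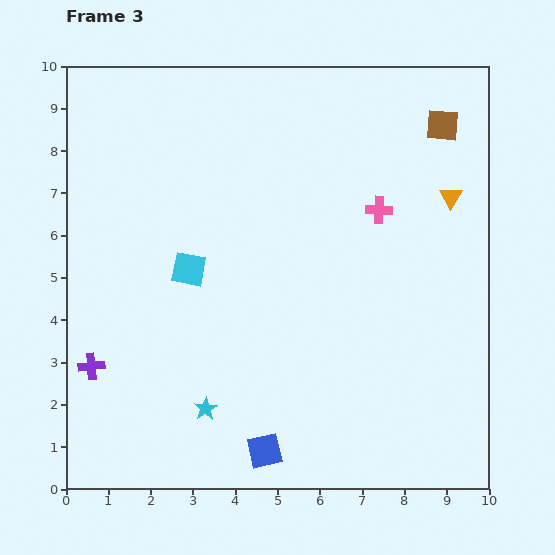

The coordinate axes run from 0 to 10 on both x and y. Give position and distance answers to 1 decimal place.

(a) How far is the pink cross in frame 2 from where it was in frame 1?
0.6

The pink cross moved from (6.6, 5.6) to (7.0, 6.1), a distance of √(0.4² + 0.5²) ≈ 0.6.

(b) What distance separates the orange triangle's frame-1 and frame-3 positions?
1.1

The orange triangle moved from (9.4, 5.8) to (9.1, 6.9), a distance of √(0.3² + 1.1²) ≈ 1.1.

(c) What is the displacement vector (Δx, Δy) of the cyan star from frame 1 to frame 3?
(-3.6, 1.4)

The cyan star was at (6.9, 0.5) in frame 1 and (3.3, 1.9) in frame 3.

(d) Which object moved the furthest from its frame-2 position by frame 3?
the cyan star

(moved 1.9; next 0.8)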